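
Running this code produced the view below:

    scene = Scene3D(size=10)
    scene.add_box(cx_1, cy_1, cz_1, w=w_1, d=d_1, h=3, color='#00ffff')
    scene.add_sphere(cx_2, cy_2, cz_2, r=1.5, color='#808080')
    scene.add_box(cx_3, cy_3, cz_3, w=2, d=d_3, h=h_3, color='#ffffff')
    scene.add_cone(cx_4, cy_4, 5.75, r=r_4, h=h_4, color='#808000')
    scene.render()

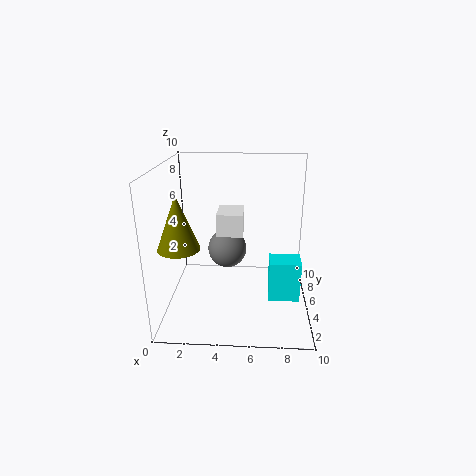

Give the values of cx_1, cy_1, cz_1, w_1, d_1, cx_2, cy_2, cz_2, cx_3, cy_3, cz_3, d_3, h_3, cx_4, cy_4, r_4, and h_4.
cx_1 = 7.25; cy_1 = 4.5; cz_1 = 0.25; w_1 = 2.25; d_1 = 1.75; cx_2 = 4; cy_2 = 7.5; cz_2 = 3; cx_3 = 3.25; cy_3 = 6.75; cz_3 = 4.25; d_3 = 2.5; h_3 = 1.75; cx_4 = 1.75; cy_4 = 1.5; r_4 = 1.25; h_4 = 3.25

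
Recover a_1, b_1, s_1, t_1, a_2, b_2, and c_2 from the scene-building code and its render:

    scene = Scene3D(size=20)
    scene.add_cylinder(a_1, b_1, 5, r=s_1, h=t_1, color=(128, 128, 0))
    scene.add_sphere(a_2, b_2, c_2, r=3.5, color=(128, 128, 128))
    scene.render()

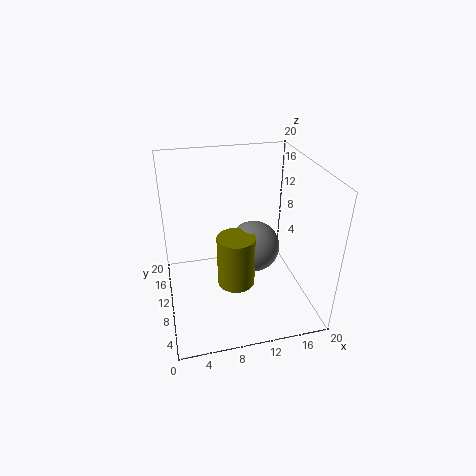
a_1 = 9
b_1 = 7
s_1 = 2.5
t_1 = 7
a_2 = 12
b_2 = 9
c_2 = 9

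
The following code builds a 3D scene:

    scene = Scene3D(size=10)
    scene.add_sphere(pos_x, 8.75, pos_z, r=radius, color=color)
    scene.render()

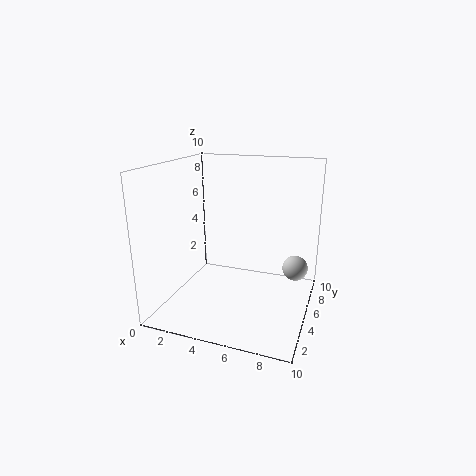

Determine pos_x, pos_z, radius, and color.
pos_x = 8.5; pos_z = 1.5; radius = 1; color = 'lightgray'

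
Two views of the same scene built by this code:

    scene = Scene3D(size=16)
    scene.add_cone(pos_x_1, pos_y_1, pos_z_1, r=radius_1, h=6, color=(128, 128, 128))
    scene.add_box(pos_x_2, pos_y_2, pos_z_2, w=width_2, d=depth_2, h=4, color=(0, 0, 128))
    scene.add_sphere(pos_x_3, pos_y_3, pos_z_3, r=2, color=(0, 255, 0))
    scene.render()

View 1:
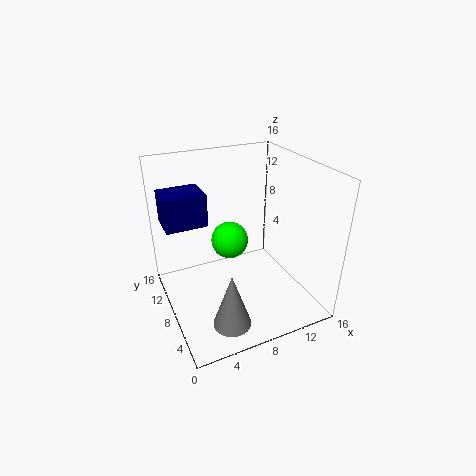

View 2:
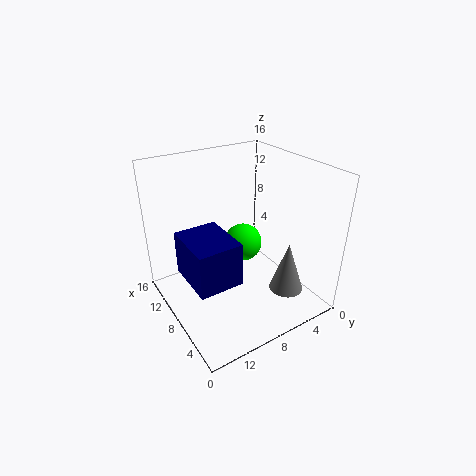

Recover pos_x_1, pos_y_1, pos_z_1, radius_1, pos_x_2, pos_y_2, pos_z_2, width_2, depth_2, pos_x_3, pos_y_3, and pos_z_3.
pos_x_1 = 5; pos_y_1 = 3; pos_z_1 = 1; radius_1 = 2; pos_x_2 = 1; pos_y_2 = 12; pos_z_2 = 8; width_2 = 5; depth_2 = 4; pos_x_3 = 7; pos_y_3 = 8; pos_z_3 = 8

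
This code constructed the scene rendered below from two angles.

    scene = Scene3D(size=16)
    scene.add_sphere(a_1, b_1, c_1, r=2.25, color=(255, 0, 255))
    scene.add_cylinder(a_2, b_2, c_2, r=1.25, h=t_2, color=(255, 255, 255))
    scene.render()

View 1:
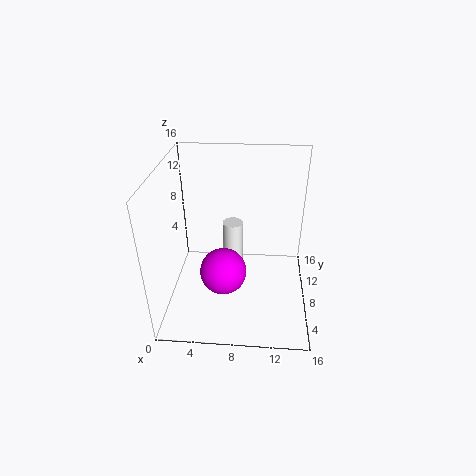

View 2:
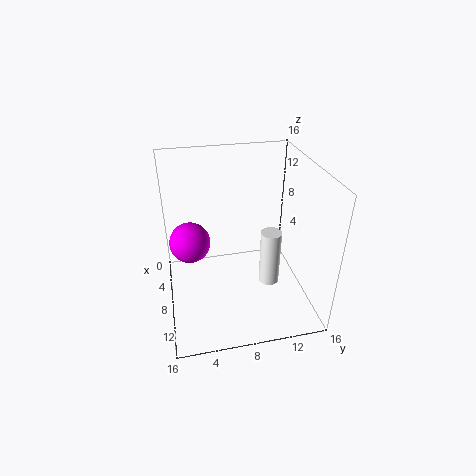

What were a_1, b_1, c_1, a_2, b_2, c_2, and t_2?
a_1 = 7, b_1 = 2.75, c_1 = 7.5, a_2 = 7, b_2 = 12.25, c_2 = 0.5, t_2 = 7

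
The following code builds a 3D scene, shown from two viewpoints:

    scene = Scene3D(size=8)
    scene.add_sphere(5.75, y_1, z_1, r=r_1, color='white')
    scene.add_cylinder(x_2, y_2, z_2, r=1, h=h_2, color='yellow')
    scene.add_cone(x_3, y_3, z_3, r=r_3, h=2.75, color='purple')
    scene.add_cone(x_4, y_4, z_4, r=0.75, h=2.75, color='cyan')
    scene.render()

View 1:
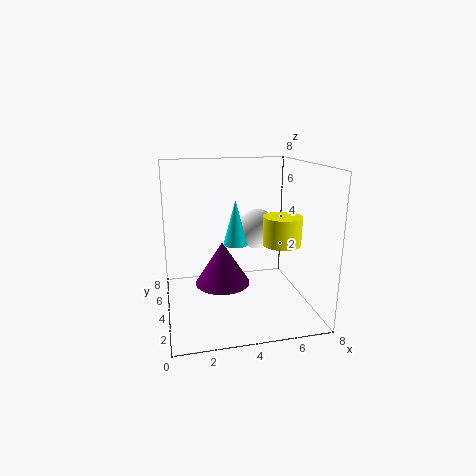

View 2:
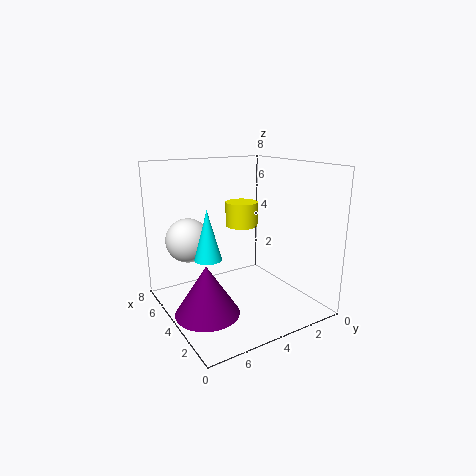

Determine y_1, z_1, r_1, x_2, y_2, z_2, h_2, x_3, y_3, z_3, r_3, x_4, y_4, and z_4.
y_1 = 6.25; z_1 = 3.75; r_1 = 1.25; x_2 = 6; y_2 = 2.5; z_2 = 4; h_2 = 1.5; x_3 = 3.5; y_3 = 6.25; z_3 = 0.25; r_3 = 1.75; x_4 = 4.25; y_4 = 5.75; z_4 = 3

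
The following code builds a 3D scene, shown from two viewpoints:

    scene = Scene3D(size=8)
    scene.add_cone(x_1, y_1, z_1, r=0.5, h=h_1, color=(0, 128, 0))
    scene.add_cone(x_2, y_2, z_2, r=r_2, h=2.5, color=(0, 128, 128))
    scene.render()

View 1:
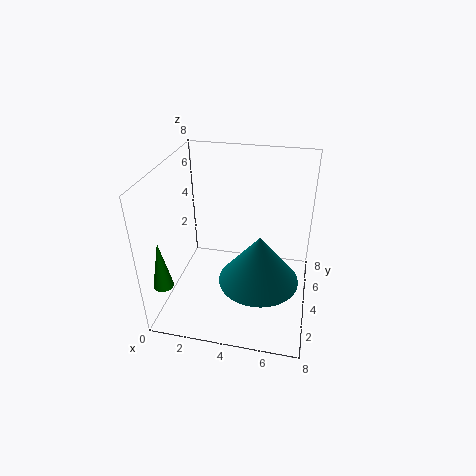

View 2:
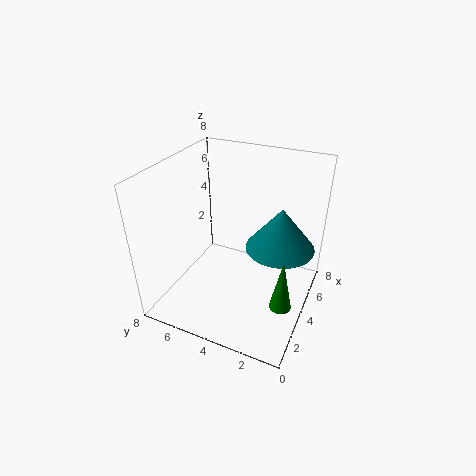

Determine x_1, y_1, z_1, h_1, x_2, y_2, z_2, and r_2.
x_1 = 1
y_1 = 0.5
z_1 = 3
h_1 = 2.5
x_2 = 5.5
y_2 = 2
z_2 = 3
r_2 = 2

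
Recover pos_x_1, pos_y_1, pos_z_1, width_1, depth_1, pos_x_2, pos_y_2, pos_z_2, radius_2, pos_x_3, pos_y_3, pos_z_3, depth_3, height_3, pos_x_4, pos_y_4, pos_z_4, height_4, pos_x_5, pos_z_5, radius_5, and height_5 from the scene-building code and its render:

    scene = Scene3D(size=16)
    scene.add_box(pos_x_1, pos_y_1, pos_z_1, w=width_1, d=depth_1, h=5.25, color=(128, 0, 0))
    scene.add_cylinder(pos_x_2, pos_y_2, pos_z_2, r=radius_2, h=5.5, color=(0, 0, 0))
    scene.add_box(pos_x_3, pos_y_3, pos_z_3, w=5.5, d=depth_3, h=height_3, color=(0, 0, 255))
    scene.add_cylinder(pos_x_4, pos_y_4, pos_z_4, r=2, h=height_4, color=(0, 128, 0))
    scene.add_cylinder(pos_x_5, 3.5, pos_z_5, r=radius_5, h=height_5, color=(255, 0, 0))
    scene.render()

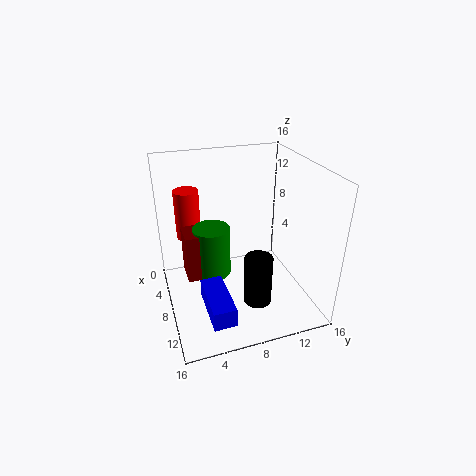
pos_x_1 = 6.25, pos_y_1 = 2, pos_z_1 = 4.25, width_1 = 3, depth_1 = 4.5, pos_x_2 = 11.75, pos_y_2 = 9, pos_z_2 = 2, radius_2 = 1.5, pos_x_3 = 10.5, pos_y_3 = 3, pos_z_3 = 3.25, depth_3 = 2.25, height_3 = 2, pos_x_4 = 8, pos_y_4 = 5, pos_z_4 = 4.25, height_4 = 5.5, pos_x_5 = 2.25, pos_z_5 = 6, radius_5 = 1.5, height_5 = 6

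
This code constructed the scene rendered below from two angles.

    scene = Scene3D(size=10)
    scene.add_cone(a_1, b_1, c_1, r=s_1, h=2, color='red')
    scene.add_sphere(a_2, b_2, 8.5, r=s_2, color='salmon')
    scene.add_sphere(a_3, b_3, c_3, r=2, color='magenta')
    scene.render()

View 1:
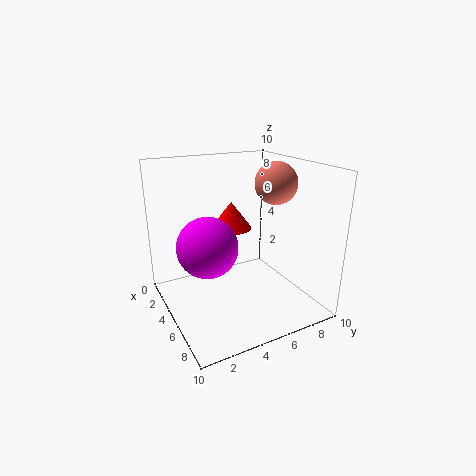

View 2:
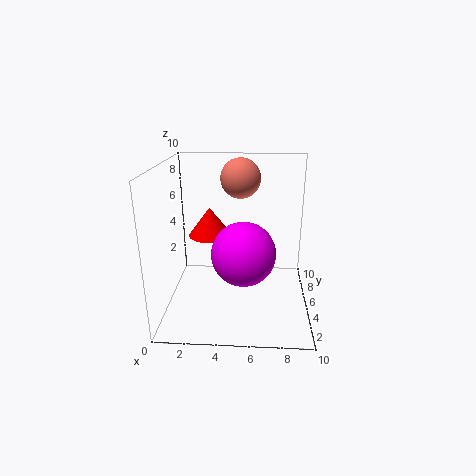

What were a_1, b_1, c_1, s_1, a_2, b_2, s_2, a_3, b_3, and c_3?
a_1 = 3, b_1 = 5.5, c_1 = 5, s_1 = 1.5, a_2 = 5, b_2 = 8, s_2 = 1.5, a_3 = 5.5, b_3 = 2.5, c_3 = 5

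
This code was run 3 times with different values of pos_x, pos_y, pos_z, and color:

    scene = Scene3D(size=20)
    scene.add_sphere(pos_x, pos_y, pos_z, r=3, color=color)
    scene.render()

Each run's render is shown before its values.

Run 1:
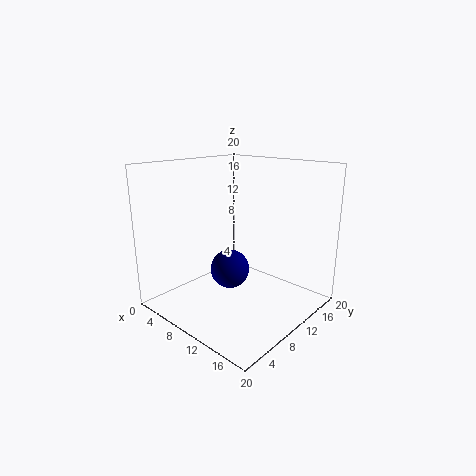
pos_x = 6.5; pos_y = 12; pos_z = 3.5; color = 'navy'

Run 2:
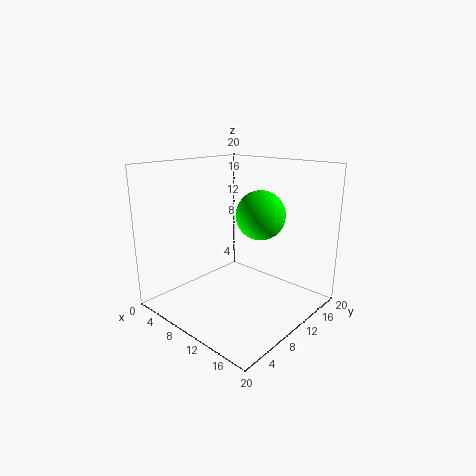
pos_x = 15; pos_y = 8.5; pos_z = 14.5; color = 'lime'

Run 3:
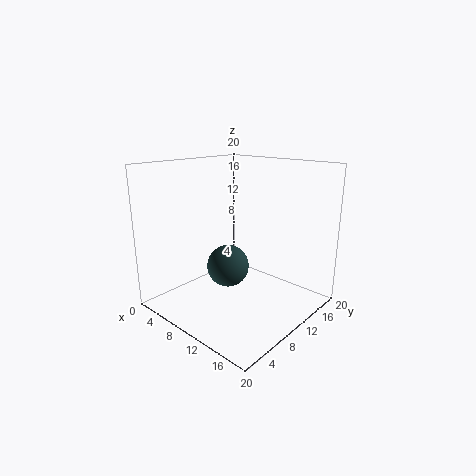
pos_x = 8.5; pos_y = 9.5; pos_z = 5.5; color = 'darkslategray'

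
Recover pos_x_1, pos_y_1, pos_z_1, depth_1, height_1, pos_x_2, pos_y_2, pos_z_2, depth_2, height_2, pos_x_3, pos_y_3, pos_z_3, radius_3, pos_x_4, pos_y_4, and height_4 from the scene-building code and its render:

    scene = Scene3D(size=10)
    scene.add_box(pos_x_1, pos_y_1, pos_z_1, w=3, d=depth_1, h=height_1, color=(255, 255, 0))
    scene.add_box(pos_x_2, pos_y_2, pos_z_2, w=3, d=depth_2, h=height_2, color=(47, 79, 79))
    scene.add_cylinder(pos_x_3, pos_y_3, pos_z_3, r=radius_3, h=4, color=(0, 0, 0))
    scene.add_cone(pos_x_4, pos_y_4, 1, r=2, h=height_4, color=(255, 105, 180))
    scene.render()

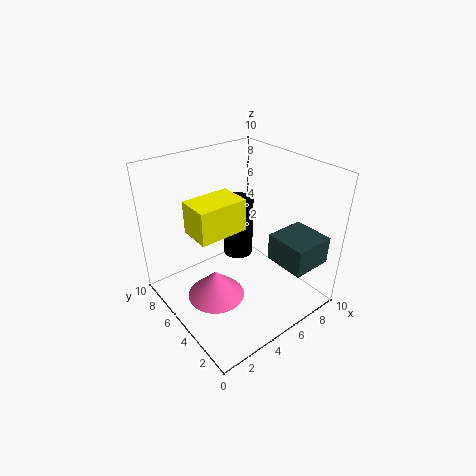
pos_x_1 = 1; pos_y_1 = 3; pos_z_1 = 7; depth_1 = 2; height_1 = 2; pos_x_2 = 7; pos_y_2 = 1; pos_z_2 = 3; depth_2 = 3; height_2 = 2; pos_x_3 = 5; pos_y_3 = 5; pos_z_3 = 4; radius_3 = 1; pos_x_4 = 3; pos_y_4 = 5; height_4 = 2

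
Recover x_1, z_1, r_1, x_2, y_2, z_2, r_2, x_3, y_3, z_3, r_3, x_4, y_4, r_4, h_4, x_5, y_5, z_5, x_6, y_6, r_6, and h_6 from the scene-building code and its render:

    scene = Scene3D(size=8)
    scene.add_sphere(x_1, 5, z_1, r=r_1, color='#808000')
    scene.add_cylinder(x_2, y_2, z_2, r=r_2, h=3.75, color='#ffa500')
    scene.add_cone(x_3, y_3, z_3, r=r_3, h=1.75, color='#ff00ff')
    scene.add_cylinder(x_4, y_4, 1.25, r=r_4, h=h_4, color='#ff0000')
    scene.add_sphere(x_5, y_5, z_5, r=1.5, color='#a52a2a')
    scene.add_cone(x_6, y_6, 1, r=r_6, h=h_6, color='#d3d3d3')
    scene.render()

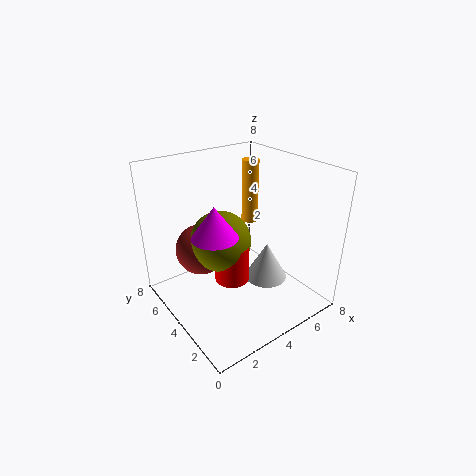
x_1 = 3.5; z_1 = 3.5; r_1 = 1.75; x_2 = 6; y_2 = 5.5; z_2 = 4; r_2 = 0.5; x_3 = 2.5; y_3 = 4; z_3 = 4.5; r_3 = 1.25; x_4 = 3.75; y_4 = 4.25; r_4 = 1; h_4 = 2.25; x_5 = 2.75; y_5 = 6; z_5 = 2.75; x_6 = 5.75; y_6 = 3.5; r_6 = 1.25; h_6 = 2.25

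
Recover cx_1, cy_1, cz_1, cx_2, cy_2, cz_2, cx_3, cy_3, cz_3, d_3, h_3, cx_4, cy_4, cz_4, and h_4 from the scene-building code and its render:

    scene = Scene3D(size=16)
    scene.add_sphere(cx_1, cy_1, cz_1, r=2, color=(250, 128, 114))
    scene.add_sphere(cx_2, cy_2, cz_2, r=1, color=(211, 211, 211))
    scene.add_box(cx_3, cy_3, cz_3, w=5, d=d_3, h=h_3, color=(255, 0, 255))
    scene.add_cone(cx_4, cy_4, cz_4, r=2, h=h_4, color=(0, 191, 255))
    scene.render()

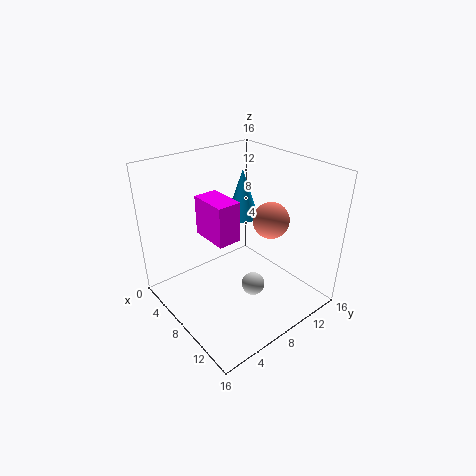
cx_1 = 10, cy_1 = 11, cz_1 = 10, cx_2 = 15, cy_2 = 4, cz_2 = 8, cx_3 = 1, cy_3 = 7, cz_3 = 6, d_3 = 3, h_3 = 5, cx_4 = 4, cy_4 = 12, cz_4 = 8, h_4 = 6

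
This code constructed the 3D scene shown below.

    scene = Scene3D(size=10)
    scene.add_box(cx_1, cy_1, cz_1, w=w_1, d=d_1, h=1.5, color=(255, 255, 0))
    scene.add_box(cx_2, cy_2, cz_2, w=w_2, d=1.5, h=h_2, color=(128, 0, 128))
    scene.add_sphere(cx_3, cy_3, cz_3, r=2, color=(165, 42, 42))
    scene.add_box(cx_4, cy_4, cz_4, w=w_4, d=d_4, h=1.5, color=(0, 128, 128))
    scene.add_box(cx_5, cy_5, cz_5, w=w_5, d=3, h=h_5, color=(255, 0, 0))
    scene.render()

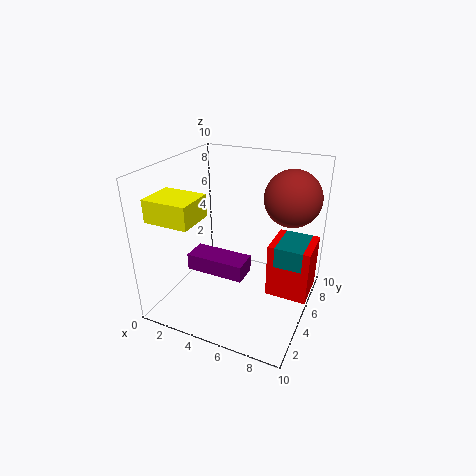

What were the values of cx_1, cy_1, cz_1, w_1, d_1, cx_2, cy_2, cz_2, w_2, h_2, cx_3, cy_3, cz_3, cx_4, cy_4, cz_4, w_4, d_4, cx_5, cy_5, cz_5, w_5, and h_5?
cx_1 = 0.5; cy_1 = 1; cz_1 = 7; w_1 = 3; d_1 = 2.5; cx_2 = 3.5; cy_2 = 1; cz_2 = 4.5; w_2 = 3.5; h_2 = 1; cx_3 = 8; cy_3 = 7.5; cz_3 = 7.5; cx_4 = 7.5; cy_4 = 5.5; cz_4 = 3; w_4 = 2; d_4 = 3; cx_5 = 7; cy_5 = 5.5; cz_5 = 0.5; w_5 = 3; h_5 = 4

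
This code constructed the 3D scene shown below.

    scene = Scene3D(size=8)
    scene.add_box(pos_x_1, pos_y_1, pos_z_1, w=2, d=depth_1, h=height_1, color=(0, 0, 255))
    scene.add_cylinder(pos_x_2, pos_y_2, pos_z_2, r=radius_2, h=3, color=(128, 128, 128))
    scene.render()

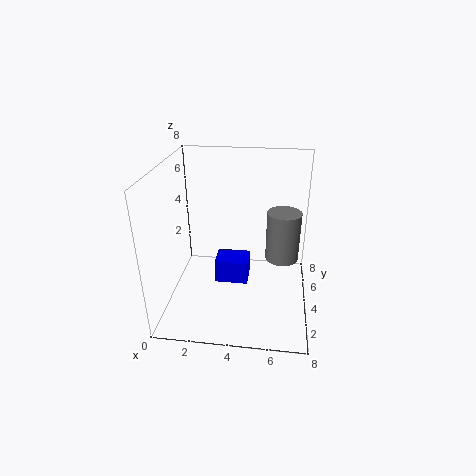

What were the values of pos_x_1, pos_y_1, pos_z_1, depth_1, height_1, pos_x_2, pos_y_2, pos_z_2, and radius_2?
pos_x_1 = 2.5, pos_y_1 = 4.5, pos_z_1 = 0.5, depth_1 = 1.5, height_1 = 1.5, pos_x_2 = 6.5, pos_y_2 = 5.5, pos_z_2 = 2, radius_2 = 1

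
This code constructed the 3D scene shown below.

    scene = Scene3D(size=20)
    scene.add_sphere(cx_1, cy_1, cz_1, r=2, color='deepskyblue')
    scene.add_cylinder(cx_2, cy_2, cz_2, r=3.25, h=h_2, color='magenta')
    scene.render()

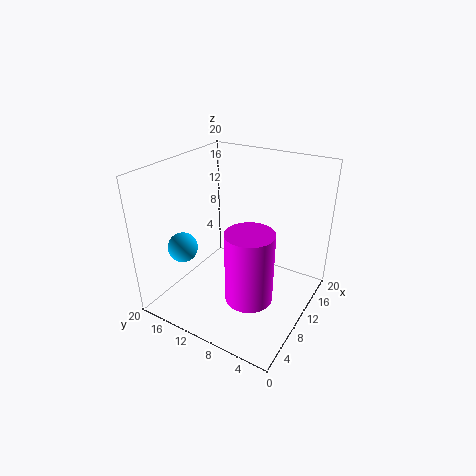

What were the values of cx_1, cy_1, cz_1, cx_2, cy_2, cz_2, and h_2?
cx_1 = 4.75; cy_1 = 15.5; cz_1 = 9.5; cx_2 = 7.5; cy_2 = 6.75; cz_2 = 2.75; h_2 = 10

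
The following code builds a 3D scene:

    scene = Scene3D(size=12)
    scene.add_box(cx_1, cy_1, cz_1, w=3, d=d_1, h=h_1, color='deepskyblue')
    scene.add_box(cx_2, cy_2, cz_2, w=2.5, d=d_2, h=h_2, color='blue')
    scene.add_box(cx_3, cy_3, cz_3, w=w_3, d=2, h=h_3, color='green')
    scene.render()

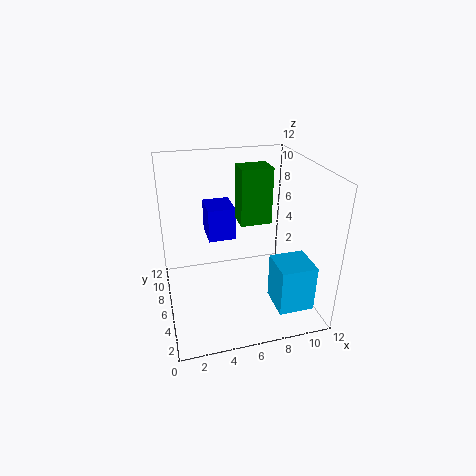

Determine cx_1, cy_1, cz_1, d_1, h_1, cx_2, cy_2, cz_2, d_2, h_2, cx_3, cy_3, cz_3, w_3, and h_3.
cx_1 = 8.5; cy_1 = 2; cz_1 = 0.5; d_1 = 3; h_1 = 4; cx_2 = 4; cy_2 = 8.5; cz_2 = 4.5; d_2 = 3; h_2 = 3; cx_3 = 6; cy_3 = 5; cz_3 = 7.5; w_3 = 2.5; h_3 = 4.5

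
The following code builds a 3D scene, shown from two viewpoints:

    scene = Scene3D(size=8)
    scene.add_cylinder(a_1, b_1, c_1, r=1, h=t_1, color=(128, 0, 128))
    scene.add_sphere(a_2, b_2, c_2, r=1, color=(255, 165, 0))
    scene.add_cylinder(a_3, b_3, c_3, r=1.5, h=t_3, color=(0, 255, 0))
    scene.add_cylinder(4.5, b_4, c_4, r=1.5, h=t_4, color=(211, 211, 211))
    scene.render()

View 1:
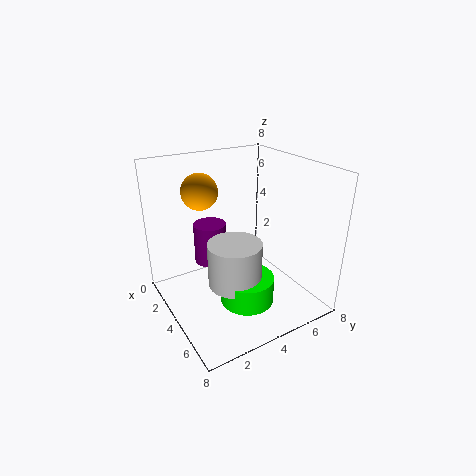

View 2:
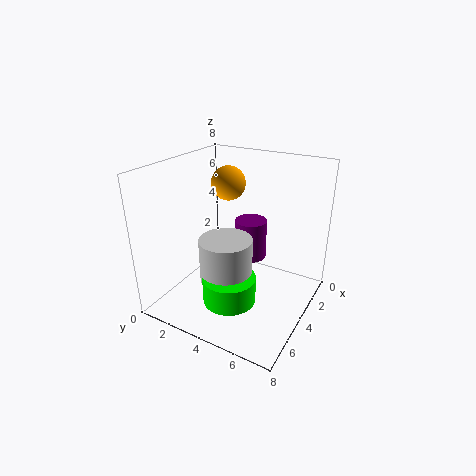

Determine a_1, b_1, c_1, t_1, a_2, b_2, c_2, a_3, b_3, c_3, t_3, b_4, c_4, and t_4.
a_1 = 1.5; b_1 = 3.5; c_1 = 1.5; t_1 = 2.5; a_2 = 2.5; b_2 = 2.5; c_2 = 6.5; a_3 = 5; b_3 = 4; c_3 = 0.5; t_3 = 1.5; b_4 = 3.5; c_4 = 1.5; t_4 = 2.5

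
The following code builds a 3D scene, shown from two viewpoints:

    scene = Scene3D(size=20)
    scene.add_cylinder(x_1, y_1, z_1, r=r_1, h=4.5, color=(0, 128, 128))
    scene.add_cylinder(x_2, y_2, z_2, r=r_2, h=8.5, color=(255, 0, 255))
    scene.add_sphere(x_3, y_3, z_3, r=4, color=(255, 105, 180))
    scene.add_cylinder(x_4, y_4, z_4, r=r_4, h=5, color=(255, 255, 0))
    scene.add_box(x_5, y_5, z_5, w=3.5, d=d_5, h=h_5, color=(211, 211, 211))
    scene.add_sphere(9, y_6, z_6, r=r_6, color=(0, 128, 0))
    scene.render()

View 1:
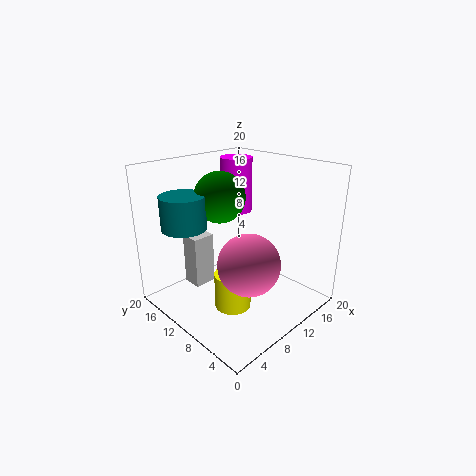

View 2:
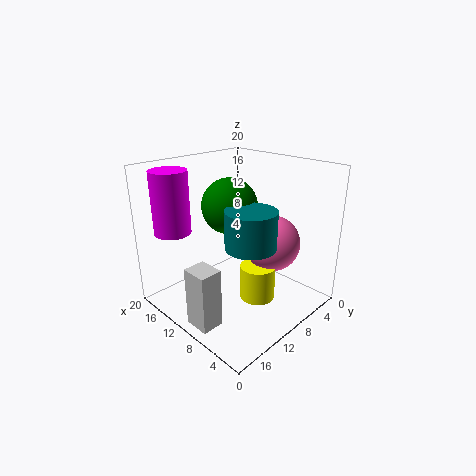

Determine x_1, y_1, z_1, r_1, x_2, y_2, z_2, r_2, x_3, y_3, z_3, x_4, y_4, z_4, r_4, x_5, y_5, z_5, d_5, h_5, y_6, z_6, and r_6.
x_1 = 4, y_1 = 14, z_1 = 12, r_1 = 3, x_2 = 16, y_2 = 16.5, z_2 = 11, r_2 = 2.5, x_3 = 7.5, y_3 = 5.5, z_3 = 8.5, x_4 = 7.5, y_4 = 8.5, z_4 = 1, r_4 = 2.5, x_5 = 7, y_5 = 16, z_5 = 0.5, d_5 = 3, h_5 = 8, y_6 = 12.5, z_6 = 15.5, r_6 = 3.5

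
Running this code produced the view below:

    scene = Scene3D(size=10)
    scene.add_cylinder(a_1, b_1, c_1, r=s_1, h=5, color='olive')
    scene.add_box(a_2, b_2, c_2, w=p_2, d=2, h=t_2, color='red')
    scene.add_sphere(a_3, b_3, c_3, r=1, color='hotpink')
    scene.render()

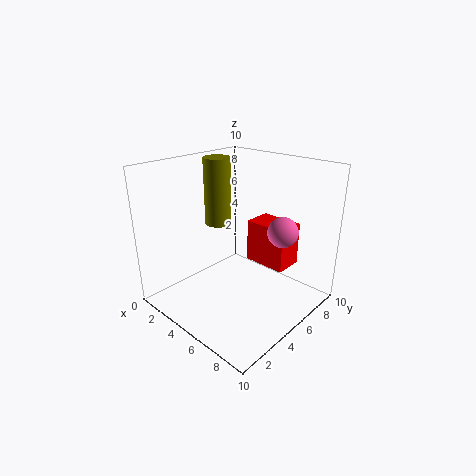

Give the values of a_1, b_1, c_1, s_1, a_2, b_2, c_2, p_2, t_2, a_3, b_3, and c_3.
a_1 = 2
b_1 = 6
c_1 = 5
s_1 = 1
a_2 = 5
b_2 = 6
c_2 = 3
p_2 = 3
t_2 = 3
a_3 = 8
b_3 = 6
c_3 = 6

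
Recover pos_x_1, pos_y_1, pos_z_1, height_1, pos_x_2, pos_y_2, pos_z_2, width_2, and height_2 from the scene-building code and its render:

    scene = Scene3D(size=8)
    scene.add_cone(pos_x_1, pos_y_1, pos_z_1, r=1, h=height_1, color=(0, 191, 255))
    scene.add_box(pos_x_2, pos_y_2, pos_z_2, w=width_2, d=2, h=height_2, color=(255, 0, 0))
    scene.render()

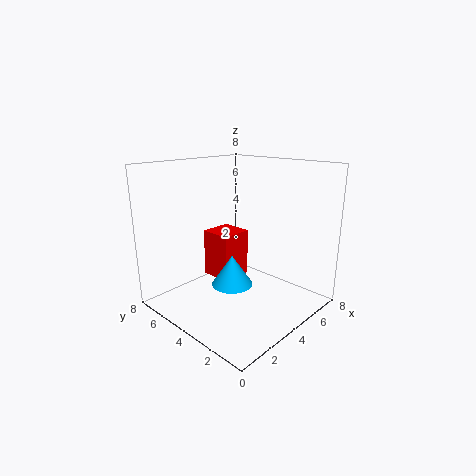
pos_x_1 = 2, pos_y_1 = 2.5, pos_z_1 = 2.5, height_1 = 1.5, pos_x_2 = 4.5, pos_y_2 = 5.5, pos_z_2 = 0.5, width_2 = 2, height_2 = 3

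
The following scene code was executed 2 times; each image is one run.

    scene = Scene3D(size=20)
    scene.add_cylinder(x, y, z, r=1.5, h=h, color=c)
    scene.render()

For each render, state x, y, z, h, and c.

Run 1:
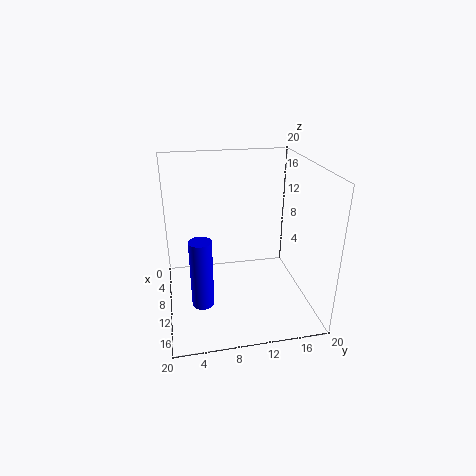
x = 13, y = 4.5, z = 2, h = 9.5, c = 'blue'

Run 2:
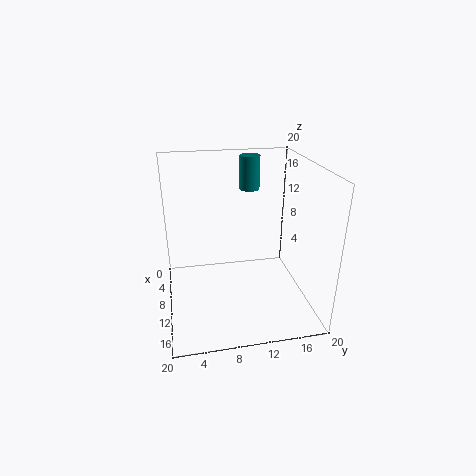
x = 4, y = 13, z = 15, h = 5, c = 'teal'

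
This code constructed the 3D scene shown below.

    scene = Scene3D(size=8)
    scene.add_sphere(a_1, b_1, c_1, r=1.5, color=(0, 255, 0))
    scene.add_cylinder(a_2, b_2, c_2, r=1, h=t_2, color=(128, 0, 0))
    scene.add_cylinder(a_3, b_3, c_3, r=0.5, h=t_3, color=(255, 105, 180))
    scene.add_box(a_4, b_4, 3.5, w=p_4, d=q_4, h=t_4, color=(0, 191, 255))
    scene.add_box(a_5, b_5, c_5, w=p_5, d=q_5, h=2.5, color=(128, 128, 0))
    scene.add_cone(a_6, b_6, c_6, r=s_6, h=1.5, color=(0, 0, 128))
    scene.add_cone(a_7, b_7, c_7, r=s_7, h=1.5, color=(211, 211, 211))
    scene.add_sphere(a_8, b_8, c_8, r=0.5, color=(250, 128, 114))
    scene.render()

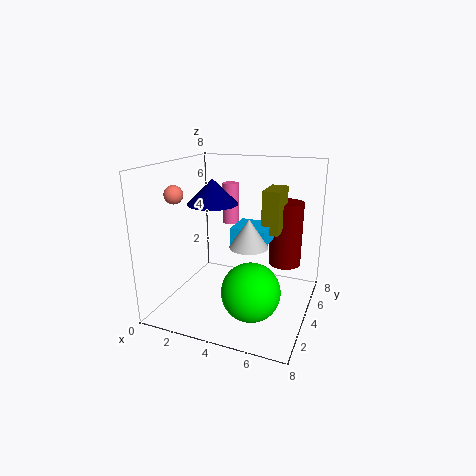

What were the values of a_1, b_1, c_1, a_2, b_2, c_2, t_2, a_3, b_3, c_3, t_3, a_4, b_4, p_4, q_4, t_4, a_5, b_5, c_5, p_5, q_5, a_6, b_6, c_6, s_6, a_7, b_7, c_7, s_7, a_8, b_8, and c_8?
a_1 = 5.5
b_1 = 2
c_1 = 2
a_2 = 6
b_2 = 7
c_2 = 1.5
t_2 = 4
a_3 = 2.5
b_3 = 6.5
c_3 = 4
t_3 = 2.5
a_4 = 3.5
b_4 = 4
p_4 = 2
q_4 = 2
t_4 = 1
a_5 = 5
b_5 = 5
c_5 = 4
p_5 = 1
q_5 = 2
a_6 = 2
b_6 = 5
c_6 = 5.5
s_6 = 1.5
a_7 = 5
b_7 = 3
c_7 = 4
s_7 = 1
a_8 = 1
b_8 = 2.5
c_8 = 6.5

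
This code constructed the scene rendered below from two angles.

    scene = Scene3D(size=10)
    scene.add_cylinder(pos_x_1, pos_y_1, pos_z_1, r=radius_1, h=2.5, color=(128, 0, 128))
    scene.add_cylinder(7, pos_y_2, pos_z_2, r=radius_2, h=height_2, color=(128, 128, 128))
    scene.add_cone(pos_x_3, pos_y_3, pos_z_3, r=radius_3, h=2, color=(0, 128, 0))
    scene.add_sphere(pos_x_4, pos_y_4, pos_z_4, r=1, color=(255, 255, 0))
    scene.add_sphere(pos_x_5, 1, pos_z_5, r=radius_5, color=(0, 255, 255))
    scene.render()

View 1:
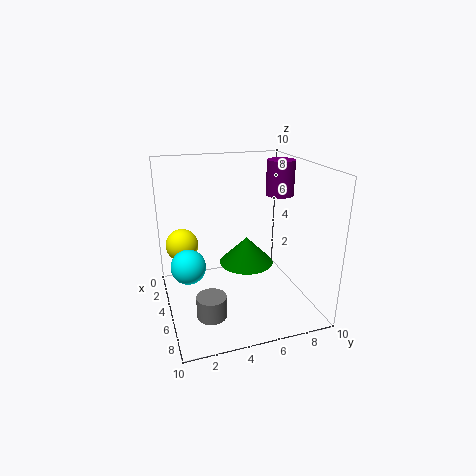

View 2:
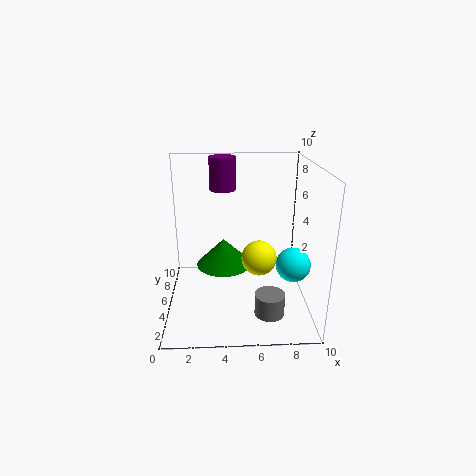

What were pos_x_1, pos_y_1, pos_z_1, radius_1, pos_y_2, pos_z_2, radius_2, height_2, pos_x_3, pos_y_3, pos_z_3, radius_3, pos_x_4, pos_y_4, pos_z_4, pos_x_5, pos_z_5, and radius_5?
pos_x_1 = 4
pos_y_1 = 8.5
pos_z_1 = 7.5
radius_1 = 1
pos_y_2 = 2.5
pos_z_2 = 0.5
radius_2 = 1
height_2 = 1.5
pos_x_3 = 4
pos_y_3 = 6
pos_z_3 = 2.5
radius_3 = 2
pos_x_4 = 6
pos_y_4 = 1
pos_z_4 = 5.5
pos_x_5 = 8
pos_z_5 = 5
radius_5 = 1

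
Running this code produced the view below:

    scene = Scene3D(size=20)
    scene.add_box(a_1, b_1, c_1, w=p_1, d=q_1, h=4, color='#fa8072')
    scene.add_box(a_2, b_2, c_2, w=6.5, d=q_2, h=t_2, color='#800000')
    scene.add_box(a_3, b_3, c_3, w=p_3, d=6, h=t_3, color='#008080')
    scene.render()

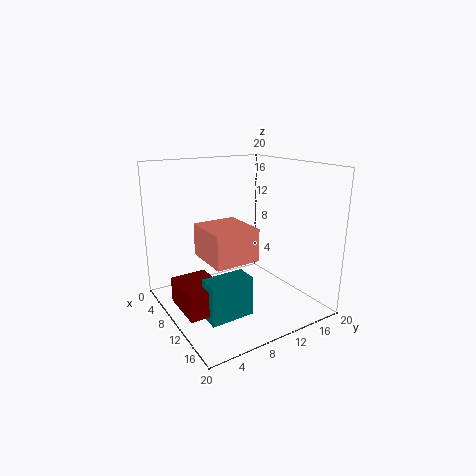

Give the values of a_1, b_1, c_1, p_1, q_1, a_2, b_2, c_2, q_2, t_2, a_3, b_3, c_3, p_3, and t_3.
a_1 = 11, b_1 = 3, c_1 = 9.5, p_1 = 6, q_1 = 5.5, a_2 = 7, b_2 = 1, c_2 = 1.5, q_2 = 5, t_2 = 3.5, a_3 = 11.5, b_3 = 3.5, c_3 = 0.5, p_3 = 3, t_3 = 5.5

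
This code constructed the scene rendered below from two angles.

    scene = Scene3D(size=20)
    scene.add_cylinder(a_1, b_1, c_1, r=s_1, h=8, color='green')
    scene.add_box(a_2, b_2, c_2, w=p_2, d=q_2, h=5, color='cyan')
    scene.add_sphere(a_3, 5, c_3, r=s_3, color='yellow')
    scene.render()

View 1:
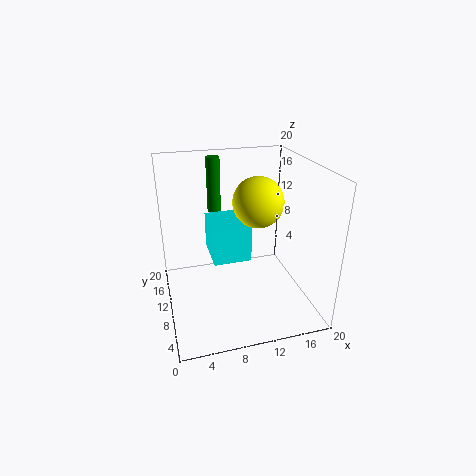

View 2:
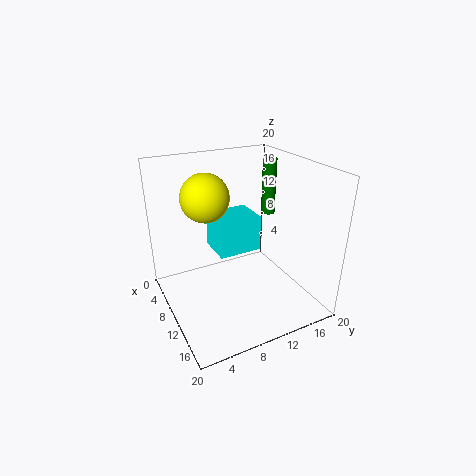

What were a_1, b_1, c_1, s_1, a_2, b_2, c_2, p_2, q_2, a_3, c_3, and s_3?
a_1 = 8, b_1 = 16, c_1 = 12, s_1 = 1, a_2 = 6, b_2 = 7, c_2 = 8, p_2 = 5, q_2 = 6, a_3 = 11, c_3 = 17, s_3 = 3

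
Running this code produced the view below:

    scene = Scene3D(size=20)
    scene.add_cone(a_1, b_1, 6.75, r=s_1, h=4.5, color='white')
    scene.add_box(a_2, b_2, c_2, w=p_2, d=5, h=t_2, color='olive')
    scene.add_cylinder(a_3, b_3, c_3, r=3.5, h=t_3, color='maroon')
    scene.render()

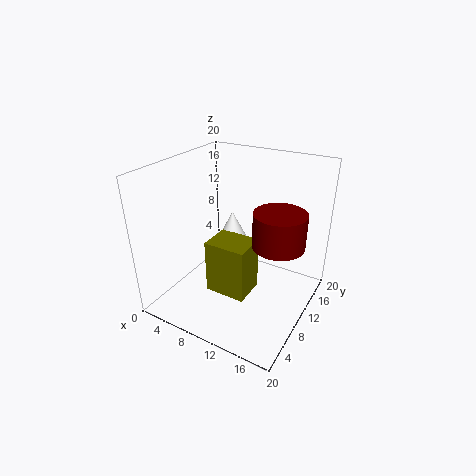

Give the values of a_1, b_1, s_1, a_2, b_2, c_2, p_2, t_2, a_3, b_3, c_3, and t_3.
a_1 = 6.25
b_1 = 14.75
s_1 = 2.25
a_2 = 5.25
b_2 = 8.5
c_2 = 0.25
p_2 = 6.25
t_2 = 8.25
a_3 = 15.75
b_3 = 10.75
c_3 = 10
t_3 = 4.75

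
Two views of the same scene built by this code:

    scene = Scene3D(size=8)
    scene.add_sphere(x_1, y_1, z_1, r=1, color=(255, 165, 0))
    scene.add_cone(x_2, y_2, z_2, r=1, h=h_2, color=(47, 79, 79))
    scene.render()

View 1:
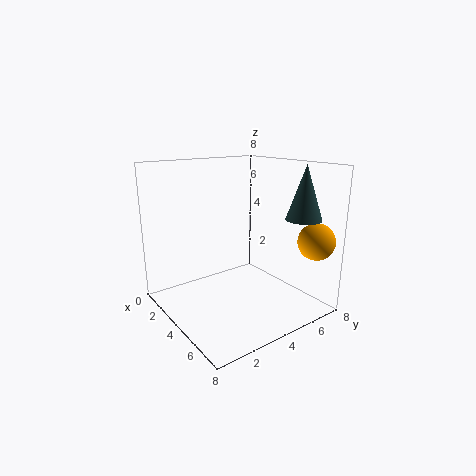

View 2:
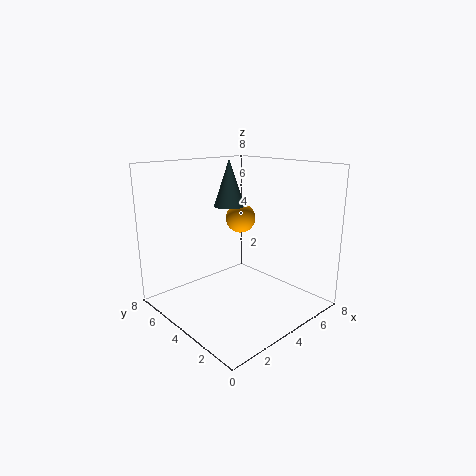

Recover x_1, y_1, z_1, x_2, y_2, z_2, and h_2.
x_1 = 7; y_1 = 7; z_1 = 4; x_2 = 6; y_2 = 7; z_2 = 5; h_2 = 3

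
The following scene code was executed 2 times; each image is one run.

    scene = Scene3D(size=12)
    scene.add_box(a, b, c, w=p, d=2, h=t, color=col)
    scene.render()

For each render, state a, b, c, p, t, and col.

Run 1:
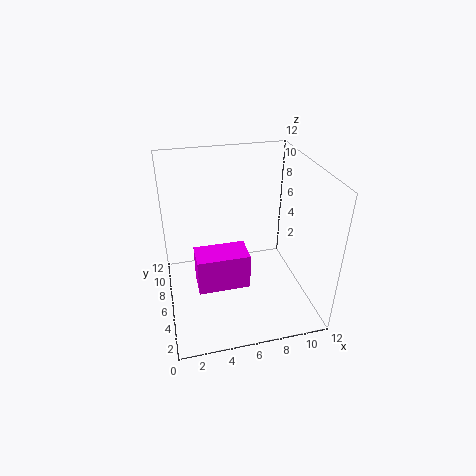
a = 2
b = 0.5
c = 5.5
p = 3.5
t = 2.5
col = 'magenta'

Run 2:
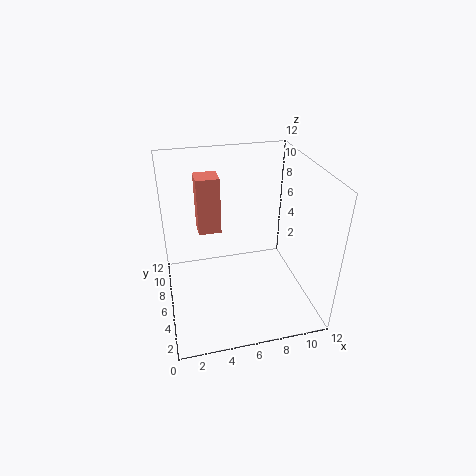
a = 3
b = 8
c = 5.5
p = 2
t = 5
col = 'salmon'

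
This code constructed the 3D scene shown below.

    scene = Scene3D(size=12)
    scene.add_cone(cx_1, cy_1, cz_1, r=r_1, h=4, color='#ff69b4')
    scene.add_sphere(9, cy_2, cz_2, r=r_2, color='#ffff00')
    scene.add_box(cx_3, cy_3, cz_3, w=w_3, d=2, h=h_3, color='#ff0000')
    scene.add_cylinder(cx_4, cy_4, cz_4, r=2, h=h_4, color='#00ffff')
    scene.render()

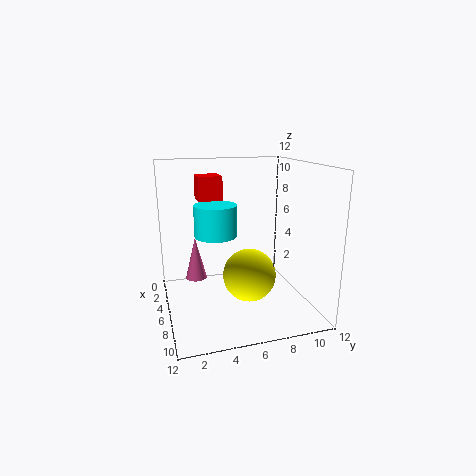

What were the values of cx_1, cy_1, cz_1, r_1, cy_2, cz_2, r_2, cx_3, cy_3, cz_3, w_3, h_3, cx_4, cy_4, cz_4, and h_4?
cx_1 = 2, cy_1 = 3, cz_1 = 1, r_1 = 1, cy_2 = 6, cz_2 = 4, r_2 = 2, cx_3 = 3, cy_3 = 3, cz_3 = 9, w_3 = 2, h_3 = 2, cx_4 = 2, cy_4 = 5, cz_4 = 5, h_4 = 3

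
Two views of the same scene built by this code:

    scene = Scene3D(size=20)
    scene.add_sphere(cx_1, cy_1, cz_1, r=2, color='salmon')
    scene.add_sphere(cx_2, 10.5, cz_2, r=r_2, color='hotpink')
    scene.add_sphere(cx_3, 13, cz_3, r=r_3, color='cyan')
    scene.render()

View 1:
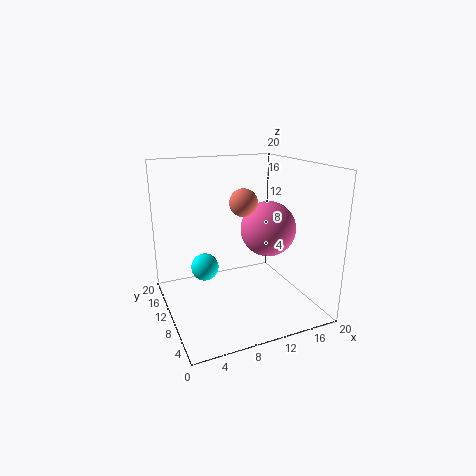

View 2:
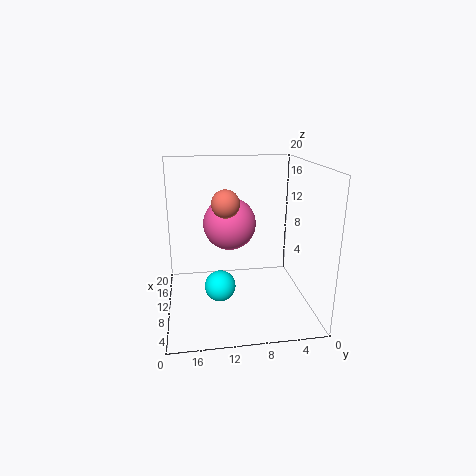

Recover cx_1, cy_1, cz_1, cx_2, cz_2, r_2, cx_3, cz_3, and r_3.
cx_1 = 11.5; cy_1 = 11.5; cz_1 = 14.5; cx_2 = 15; cz_2 = 10.5; r_2 = 4; cx_3 = 6; cz_3 = 5; r_3 = 2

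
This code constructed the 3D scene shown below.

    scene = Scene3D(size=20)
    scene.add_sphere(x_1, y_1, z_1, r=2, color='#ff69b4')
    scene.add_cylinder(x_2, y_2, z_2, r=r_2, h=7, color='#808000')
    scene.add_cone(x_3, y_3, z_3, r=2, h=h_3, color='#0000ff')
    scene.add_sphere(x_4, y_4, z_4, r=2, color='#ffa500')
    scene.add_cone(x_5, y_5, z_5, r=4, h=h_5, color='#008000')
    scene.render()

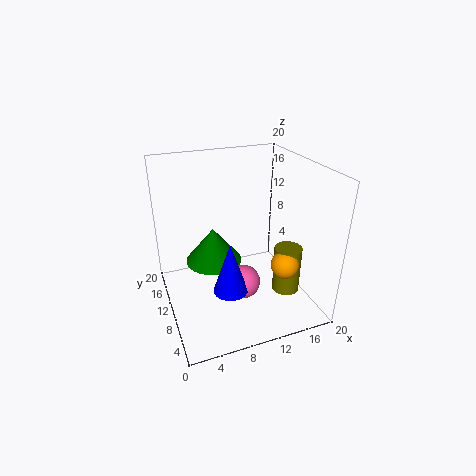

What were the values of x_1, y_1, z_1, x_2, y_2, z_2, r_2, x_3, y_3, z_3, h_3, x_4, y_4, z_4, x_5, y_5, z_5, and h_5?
x_1 = 8; y_1 = 3; z_1 = 8; x_2 = 17; y_2 = 8; z_2 = 1; r_2 = 2; x_3 = 6; y_3 = 2; z_3 = 8; h_3 = 6; x_4 = 16; y_4 = 7; z_4 = 6; x_5 = 7; y_5 = 12; z_5 = 6; h_5 = 5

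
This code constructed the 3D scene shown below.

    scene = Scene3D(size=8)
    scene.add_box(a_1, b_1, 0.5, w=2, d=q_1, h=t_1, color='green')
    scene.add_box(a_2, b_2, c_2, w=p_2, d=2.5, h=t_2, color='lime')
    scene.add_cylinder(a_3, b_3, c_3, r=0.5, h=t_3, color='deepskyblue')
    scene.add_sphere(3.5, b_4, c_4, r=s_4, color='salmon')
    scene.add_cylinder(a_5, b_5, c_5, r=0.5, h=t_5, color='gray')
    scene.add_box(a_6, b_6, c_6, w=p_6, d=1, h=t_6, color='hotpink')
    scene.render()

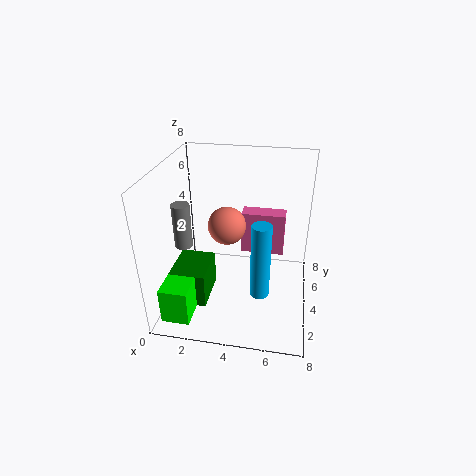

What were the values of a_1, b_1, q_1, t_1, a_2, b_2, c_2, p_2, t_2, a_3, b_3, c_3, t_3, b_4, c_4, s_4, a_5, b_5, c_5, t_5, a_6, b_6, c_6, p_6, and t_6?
a_1 = 0.5, b_1 = 2, q_1 = 2.5, t_1 = 2, a_2 = 0.5, b_2 = 0.5, c_2 = 0.5, p_2 = 1.5, t_2 = 2, a_3 = 5.5, b_3 = 2, c_3 = 2, t_3 = 4, b_4 = 3.5, c_4 = 5, s_4 = 1, a_5 = 1, b_5 = 3.5, c_5 = 3.5, t_5 = 2.5, a_6 = 4, b_6 = 5, c_6 = 2.5, p_6 = 2.5, t_6 = 2.5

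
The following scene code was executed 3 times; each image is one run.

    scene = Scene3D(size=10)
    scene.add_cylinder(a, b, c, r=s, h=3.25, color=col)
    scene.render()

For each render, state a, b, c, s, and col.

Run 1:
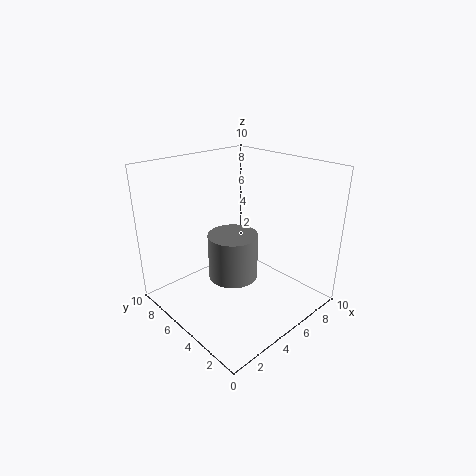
a = 4.75, b = 5.25, c = 2, s = 1.75, col = 'gray'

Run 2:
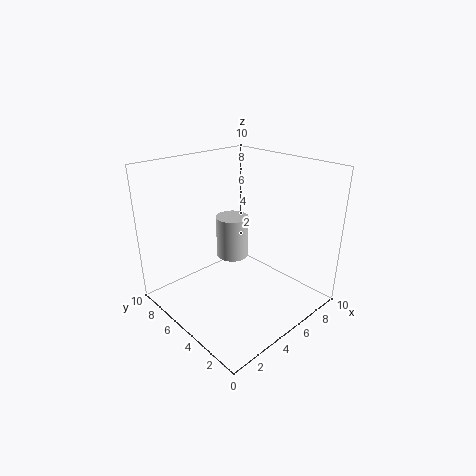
a = 6.5, b = 7.25, c = 2.25, s = 1.25, col = 'lightgray'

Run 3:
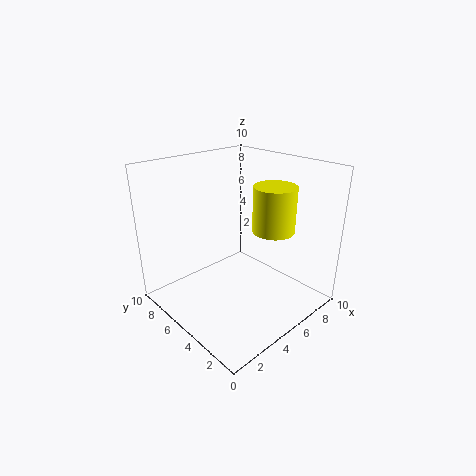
a = 7.25, b = 3.75, c = 5.25, s = 1.5, col = 'yellow'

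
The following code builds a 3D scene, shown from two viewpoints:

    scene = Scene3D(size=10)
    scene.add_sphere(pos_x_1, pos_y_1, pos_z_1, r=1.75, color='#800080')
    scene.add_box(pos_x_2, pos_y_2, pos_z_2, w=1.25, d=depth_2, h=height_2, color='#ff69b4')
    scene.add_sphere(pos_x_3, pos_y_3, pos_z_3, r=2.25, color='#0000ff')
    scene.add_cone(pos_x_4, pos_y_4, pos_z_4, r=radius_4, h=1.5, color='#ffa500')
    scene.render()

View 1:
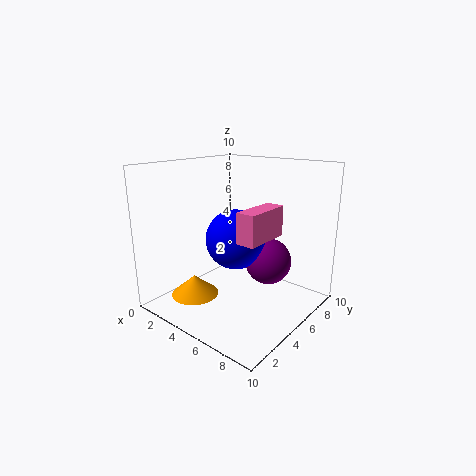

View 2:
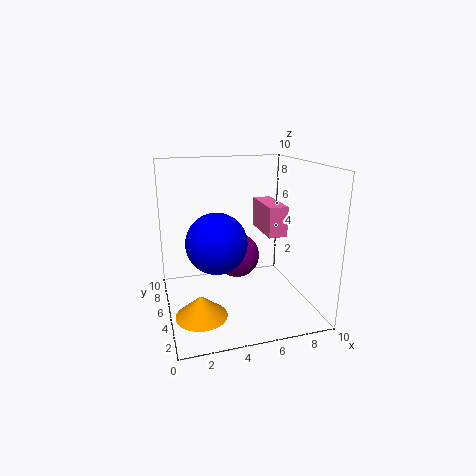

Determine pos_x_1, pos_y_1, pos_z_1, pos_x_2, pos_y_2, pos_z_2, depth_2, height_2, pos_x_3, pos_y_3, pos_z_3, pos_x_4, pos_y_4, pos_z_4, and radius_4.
pos_x_1 = 5.75, pos_y_1 = 7.75, pos_z_1 = 2.5, pos_x_2 = 6.5, pos_y_2 = 3, pos_z_2 = 5.5, depth_2 = 3.25, height_2 = 2, pos_x_3 = 3.75, pos_y_3 = 6.25, pos_z_3 = 4.25, pos_x_4 = 2, pos_y_4 = 3.5, pos_z_4 = 0.25, radius_4 = 1.75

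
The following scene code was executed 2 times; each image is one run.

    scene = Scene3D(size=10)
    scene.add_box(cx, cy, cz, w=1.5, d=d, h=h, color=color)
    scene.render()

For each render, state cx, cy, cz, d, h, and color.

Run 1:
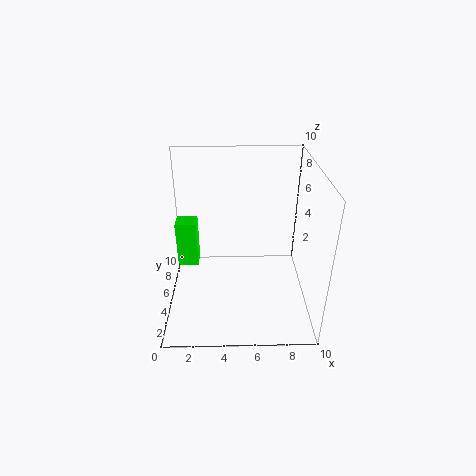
cx = 0.5, cy = 6, cz = 2, d = 1.5, h = 3.5, color = 'lime'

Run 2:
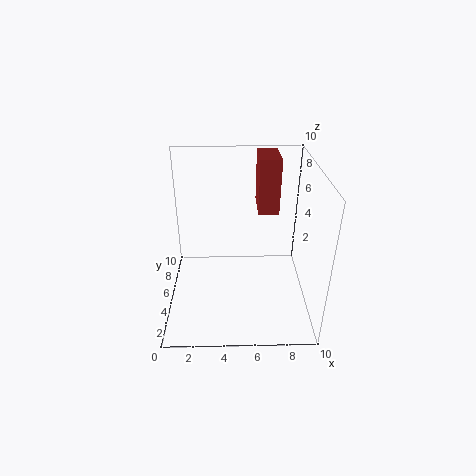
cx = 6.5, cy = 6.5, cz = 6, d = 3, h = 4, color = 'brown'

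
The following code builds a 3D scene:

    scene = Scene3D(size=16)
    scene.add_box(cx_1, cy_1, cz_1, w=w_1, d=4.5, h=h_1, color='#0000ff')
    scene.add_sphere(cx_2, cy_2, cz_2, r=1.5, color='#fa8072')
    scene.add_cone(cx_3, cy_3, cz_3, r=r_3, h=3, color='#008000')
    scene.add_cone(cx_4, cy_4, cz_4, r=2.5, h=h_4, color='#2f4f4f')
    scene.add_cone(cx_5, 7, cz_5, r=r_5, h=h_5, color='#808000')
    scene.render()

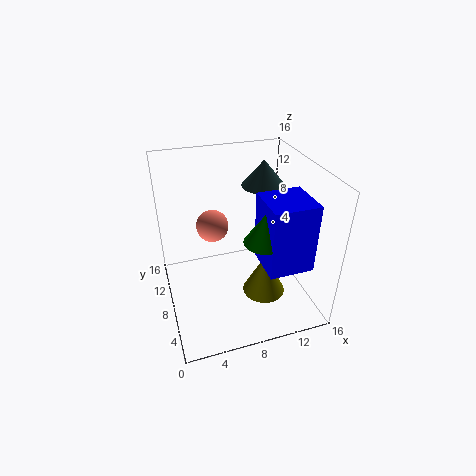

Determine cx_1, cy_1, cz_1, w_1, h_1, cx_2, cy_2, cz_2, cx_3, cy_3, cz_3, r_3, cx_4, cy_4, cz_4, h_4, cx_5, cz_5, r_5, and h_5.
cx_1 = 9, cy_1 = 1, cz_1 = 7.5, w_1 = 4.5, h_1 = 7, cx_2 = 4.5, cy_2 = 5, cz_2 = 12, cx_3 = 9, cy_3 = 3, cz_3 = 10.5, r_3 = 2, cx_4 = 12, cy_4 = 11, cz_4 = 12.5, h_4 = 3, cx_5 = 11, cz_5 = 0.5, r_5 = 2.5, h_5 = 5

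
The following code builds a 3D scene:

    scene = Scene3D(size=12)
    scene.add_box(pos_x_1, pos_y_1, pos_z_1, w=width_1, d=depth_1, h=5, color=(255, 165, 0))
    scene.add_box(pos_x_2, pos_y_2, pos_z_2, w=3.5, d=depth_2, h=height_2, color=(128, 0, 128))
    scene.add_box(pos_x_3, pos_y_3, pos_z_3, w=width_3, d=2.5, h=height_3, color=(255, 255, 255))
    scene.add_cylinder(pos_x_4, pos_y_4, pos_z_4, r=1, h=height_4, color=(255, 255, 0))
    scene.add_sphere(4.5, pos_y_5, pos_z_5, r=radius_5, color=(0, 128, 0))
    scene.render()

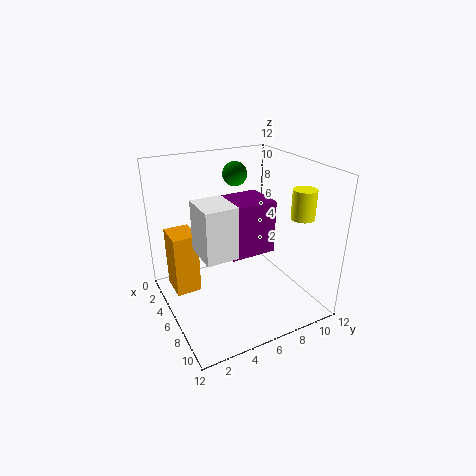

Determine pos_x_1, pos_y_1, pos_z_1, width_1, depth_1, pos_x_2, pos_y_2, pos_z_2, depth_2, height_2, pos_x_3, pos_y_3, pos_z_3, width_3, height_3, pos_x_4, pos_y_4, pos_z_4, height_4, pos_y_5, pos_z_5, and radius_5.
pos_x_1 = 3.5; pos_y_1 = 0.5; pos_z_1 = 2; width_1 = 2.5; depth_1 = 2; pos_x_2 = 3.5; pos_y_2 = 5; pos_z_2 = 4.5; depth_2 = 4; height_2 = 4.5; pos_x_3 = 6; pos_y_3 = 2; pos_z_3 = 6; width_3 = 3; height_3 = 4; pos_x_4 = 8; pos_y_4 = 11; pos_z_4 = 7.5; height_4 = 2.5; pos_y_5 = 6.5; pos_z_5 = 11; radius_5 = 1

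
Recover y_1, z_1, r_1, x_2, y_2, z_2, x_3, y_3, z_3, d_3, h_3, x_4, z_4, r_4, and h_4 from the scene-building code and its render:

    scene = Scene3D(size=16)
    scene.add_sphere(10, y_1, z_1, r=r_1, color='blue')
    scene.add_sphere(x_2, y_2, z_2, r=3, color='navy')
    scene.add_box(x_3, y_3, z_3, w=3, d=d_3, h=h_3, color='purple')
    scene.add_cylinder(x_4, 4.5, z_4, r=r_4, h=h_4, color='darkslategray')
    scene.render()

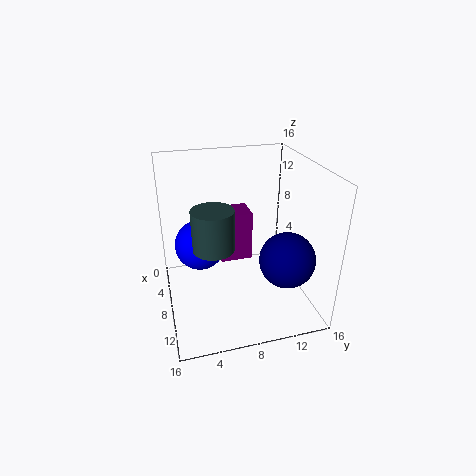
y_1 = 3.5; z_1 = 9; r_1 = 2.5; x_2 = 11.5; y_2 = 12.5; z_2 = 6.5; x_3 = 5.5; y_3 = 6; z_3 = 5.5; d_3 = 3.5; h_3 = 5.5; x_4 = 12; z_4 = 9.5; r_4 = 2; h_4 = 4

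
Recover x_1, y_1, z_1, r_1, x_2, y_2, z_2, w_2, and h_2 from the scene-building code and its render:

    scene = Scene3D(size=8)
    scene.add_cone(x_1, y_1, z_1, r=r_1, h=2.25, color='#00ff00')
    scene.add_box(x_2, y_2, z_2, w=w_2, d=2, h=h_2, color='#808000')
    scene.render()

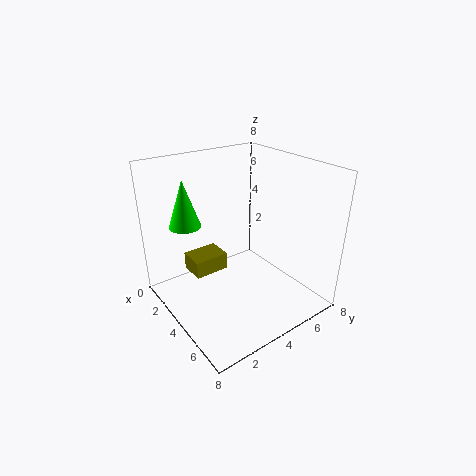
x_1 = 4.25; y_1 = 0.75; z_1 = 5.75; r_1 = 0.75; x_2 = 1.75; y_2 = 1.75; z_2 = 1.75; w_2 = 1.5; h_2 = 1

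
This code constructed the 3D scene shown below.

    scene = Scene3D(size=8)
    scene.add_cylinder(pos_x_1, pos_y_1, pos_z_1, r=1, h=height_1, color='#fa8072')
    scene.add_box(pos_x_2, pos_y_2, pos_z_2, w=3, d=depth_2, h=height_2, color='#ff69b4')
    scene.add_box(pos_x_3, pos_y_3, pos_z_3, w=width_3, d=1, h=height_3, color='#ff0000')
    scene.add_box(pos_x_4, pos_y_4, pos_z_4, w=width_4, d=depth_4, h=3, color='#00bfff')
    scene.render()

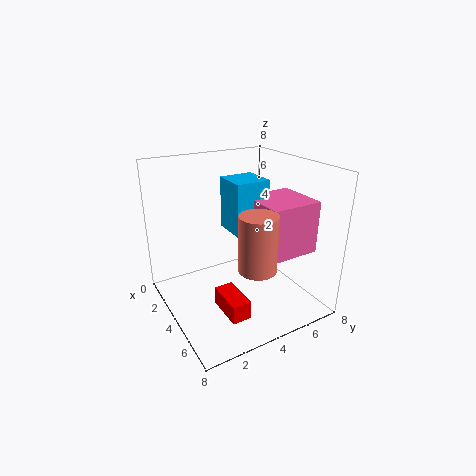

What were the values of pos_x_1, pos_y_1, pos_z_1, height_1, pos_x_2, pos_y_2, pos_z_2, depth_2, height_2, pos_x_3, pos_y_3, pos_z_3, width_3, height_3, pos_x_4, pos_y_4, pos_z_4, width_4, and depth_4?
pos_x_1 = 6; pos_y_1 = 4; pos_z_1 = 3; height_1 = 3; pos_x_2 = 3; pos_y_2 = 5; pos_z_2 = 3; depth_2 = 3; height_2 = 3; pos_x_3 = 5; pos_y_3 = 2; pos_z_3 = 1; width_3 = 2; height_3 = 1; pos_x_4 = 2; pos_y_4 = 4; pos_z_4 = 4; width_4 = 2; depth_4 = 2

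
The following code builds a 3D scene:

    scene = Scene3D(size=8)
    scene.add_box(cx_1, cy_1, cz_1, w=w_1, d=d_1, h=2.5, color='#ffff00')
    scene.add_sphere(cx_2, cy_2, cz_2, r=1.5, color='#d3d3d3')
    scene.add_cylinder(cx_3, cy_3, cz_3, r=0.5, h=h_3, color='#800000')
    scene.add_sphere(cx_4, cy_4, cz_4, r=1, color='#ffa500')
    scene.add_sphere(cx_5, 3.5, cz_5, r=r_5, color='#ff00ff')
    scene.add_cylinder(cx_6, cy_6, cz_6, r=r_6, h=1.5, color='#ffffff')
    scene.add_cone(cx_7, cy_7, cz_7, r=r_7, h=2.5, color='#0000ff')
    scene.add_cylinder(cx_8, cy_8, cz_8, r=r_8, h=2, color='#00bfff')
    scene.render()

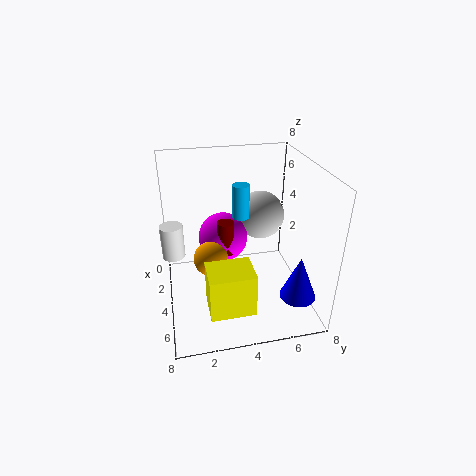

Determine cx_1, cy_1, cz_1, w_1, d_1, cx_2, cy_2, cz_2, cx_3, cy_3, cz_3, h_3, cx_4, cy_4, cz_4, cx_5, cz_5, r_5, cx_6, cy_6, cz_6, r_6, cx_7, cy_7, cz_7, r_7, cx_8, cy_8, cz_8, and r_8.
cx_1 = 4.5, cy_1 = 2, cz_1 = 0.5, w_1 = 2, d_1 = 2.5, cx_2 = 1.5, cy_2 = 6, cz_2 = 4, cx_3 = 3, cy_3 = 3.5, cz_3 = 2.5, h_3 = 2, cx_4 = 3.5, cy_4 = 2.5, cz_4 = 2.5, cx_5 = 2, cz_5 = 3, r_5 = 1.5, cx_6 = 6.5, cy_6 = 0.5, cz_6 = 5, r_6 = 0.5, cx_7 = 6, cy_7 = 7, cz_7 = 1, r_7 = 1, cx_8 = 2.5, cy_8 = 4.5, cz_8 = 4.5, r_8 = 0.5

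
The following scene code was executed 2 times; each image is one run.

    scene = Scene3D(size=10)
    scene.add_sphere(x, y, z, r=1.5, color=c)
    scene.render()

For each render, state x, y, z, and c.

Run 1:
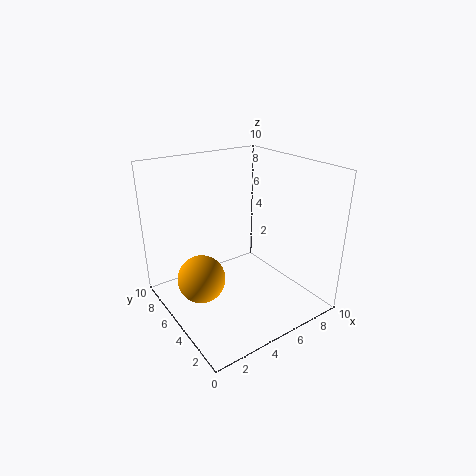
x = 1.5
y = 4
z = 3.5
c = 'orange'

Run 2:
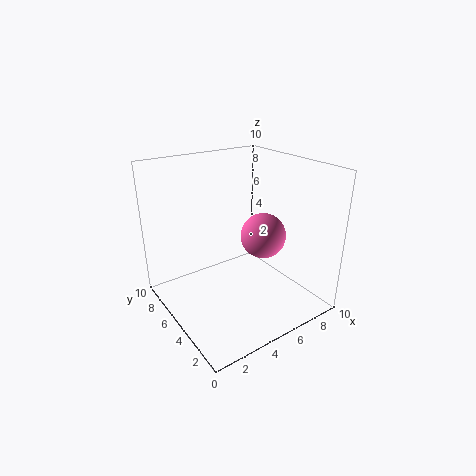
x = 6
y = 3.5
z = 5.5
c = 'hotpink'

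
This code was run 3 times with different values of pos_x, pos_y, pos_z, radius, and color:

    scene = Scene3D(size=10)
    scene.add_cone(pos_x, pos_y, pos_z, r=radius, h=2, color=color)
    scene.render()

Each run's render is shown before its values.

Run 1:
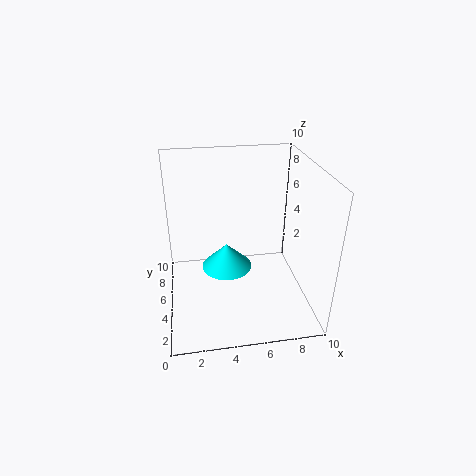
pos_x = 4.5
pos_y = 7.5
pos_z = 1
radius = 2
color = 'cyan'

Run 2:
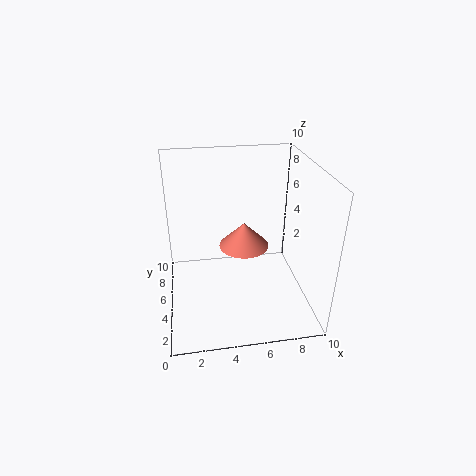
pos_x = 6
pos_y = 8
pos_z = 2.5
radius = 2
color = 'salmon'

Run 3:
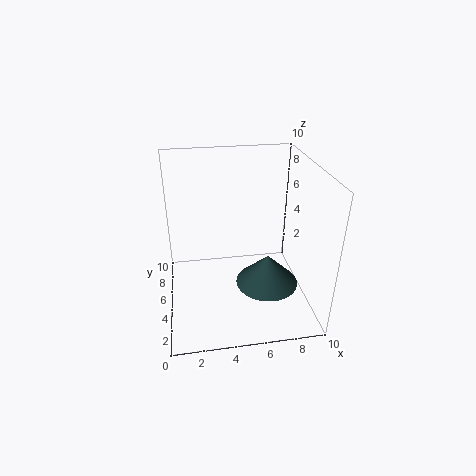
pos_x = 6.5
pos_y = 2.5
pos_z = 3
radius = 2
color = 'darkslategray'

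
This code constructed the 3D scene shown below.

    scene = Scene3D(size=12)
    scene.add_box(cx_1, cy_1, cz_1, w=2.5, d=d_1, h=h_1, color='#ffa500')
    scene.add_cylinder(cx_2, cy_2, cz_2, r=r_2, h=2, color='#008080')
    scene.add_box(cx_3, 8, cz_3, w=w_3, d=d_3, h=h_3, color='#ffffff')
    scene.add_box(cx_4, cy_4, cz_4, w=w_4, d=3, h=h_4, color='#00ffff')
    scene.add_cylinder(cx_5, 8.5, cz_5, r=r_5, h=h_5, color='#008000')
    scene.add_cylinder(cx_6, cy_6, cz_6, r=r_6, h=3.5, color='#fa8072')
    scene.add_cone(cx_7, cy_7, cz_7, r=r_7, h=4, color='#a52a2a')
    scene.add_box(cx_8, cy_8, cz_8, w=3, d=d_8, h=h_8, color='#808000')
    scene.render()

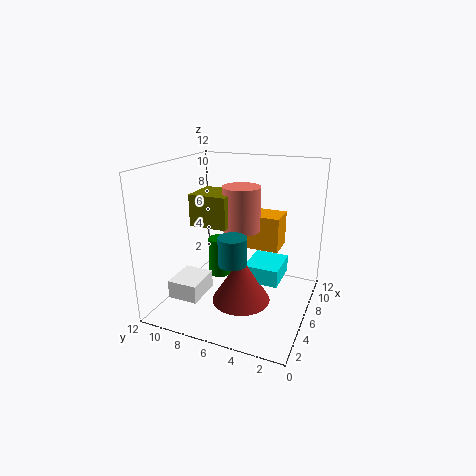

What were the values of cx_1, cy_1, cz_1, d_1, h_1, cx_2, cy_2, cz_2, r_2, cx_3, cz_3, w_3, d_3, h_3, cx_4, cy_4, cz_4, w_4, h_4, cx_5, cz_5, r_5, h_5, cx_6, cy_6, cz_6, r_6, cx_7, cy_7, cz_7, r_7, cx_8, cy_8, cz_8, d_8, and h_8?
cx_1 = 7.5; cy_1 = 3; cz_1 = 4.5; d_1 = 3.5; h_1 = 3; cx_2 = 1.5; cy_2 = 4.5; cz_2 = 6; r_2 = 1; cx_3 = 2; cz_3 = 1.5; w_3 = 3; d_3 = 2.5; h_3 = 1.5; cx_4 = 6; cy_4 = 2.5; cz_4 = 2; w_4 = 3.5; h_4 = 1.5; cx_5 = 7.5; cz_5 = 1.5; r_5 = 1; h_5 = 3.5; cx_6 = 5.5; cy_6 = 5.5; cz_6 = 7; r_6 = 1.5; cx_7 = 5.5; cy_7 = 5.5; cz_7 = 0.5; r_7 = 2.5; cx_8 = 3.5; cy_8 = 6; cz_8 = 7.5; d_8 = 3; h_8 = 2.5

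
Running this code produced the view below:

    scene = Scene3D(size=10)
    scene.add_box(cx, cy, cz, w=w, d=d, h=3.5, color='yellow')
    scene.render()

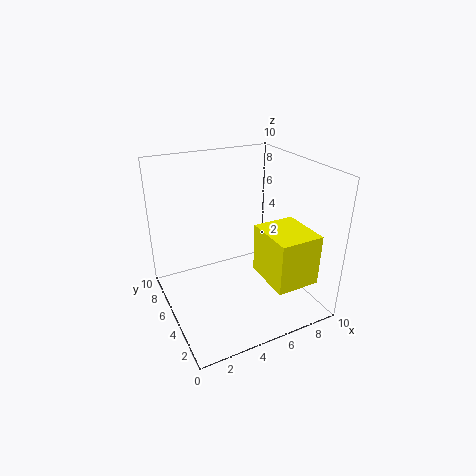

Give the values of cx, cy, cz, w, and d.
cx = 6
cy = 1
cz = 2.5
w = 3
d = 3.5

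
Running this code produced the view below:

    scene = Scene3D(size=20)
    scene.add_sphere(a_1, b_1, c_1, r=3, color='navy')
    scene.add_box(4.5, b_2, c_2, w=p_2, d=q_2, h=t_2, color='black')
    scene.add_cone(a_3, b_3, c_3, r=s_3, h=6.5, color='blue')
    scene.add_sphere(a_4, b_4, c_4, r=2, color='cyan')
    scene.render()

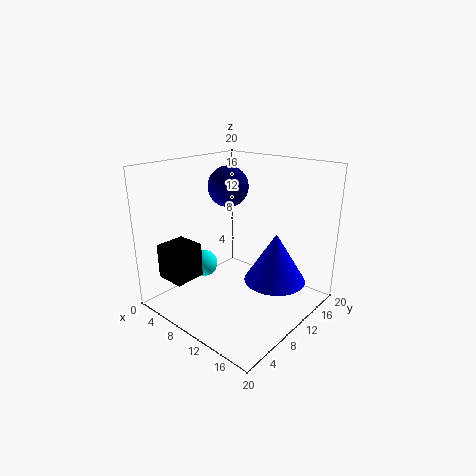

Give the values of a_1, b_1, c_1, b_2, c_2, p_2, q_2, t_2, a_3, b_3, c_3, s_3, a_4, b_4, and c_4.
a_1 = 5.5
b_1 = 13
c_1 = 16
b_2 = 0.5
c_2 = 6
p_2 = 4
q_2 = 4
t_2 = 4.5
a_3 = 16
b_3 = 10.5
c_3 = 5.5
s_3 = 4
a_4 = 4
b_4 = 9
c_4 = 4.5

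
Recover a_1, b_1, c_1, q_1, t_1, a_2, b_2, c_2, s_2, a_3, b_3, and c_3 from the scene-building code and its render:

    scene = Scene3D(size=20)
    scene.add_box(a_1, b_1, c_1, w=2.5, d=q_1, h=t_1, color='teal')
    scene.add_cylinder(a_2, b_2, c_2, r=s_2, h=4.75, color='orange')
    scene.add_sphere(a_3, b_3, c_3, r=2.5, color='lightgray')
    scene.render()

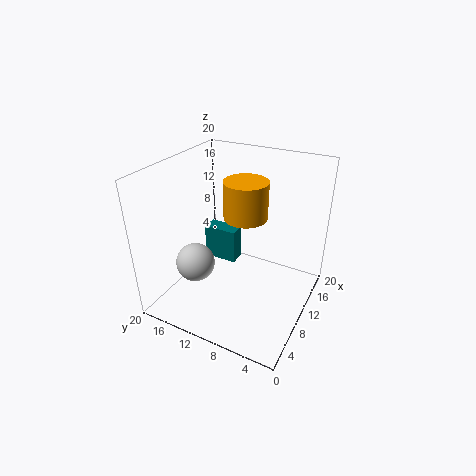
a_1 = 13.75; b_1 = 12.75; c_1 = 2.5; q_1 = 5.25; t_1 = 5.5; a_2 = 8.25; b_2 = 8; c_2 = 14.5; s_2 = 2.75; a_3 = 4.25; b_3 = 13.25; c_3 = 8.5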